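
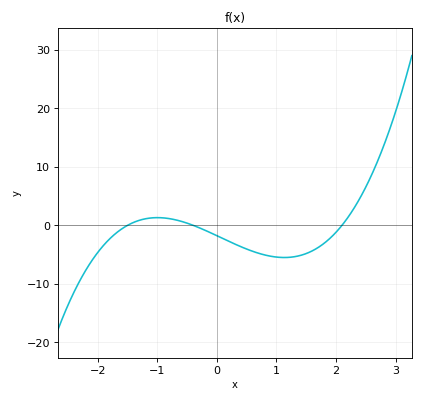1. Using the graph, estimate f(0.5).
-4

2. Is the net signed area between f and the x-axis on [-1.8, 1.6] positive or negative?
negative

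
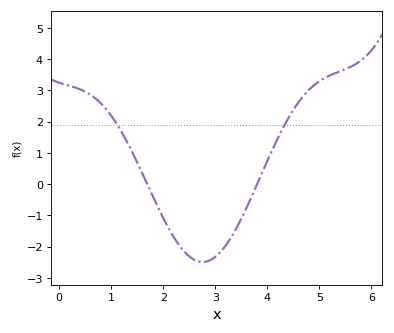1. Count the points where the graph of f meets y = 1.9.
2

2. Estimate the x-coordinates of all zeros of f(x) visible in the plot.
1.69, 3.8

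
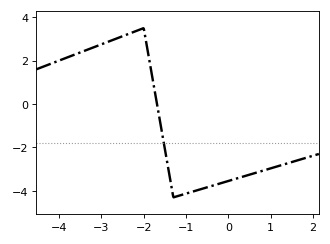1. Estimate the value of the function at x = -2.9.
2.83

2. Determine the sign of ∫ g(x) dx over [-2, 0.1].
negative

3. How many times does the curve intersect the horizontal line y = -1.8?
1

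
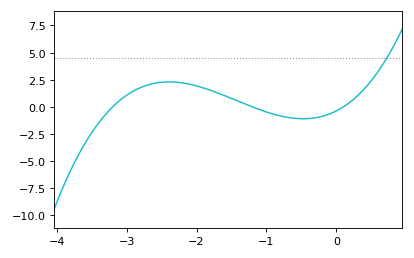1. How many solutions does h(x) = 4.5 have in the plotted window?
1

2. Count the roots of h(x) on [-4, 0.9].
3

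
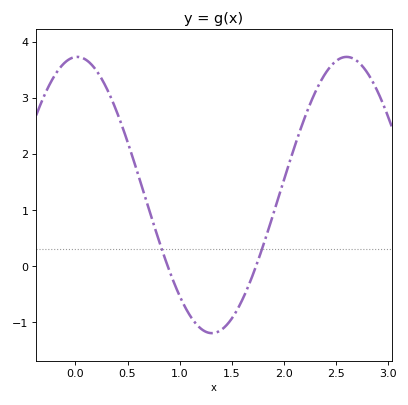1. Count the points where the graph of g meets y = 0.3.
2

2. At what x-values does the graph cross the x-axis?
0.886, 1.73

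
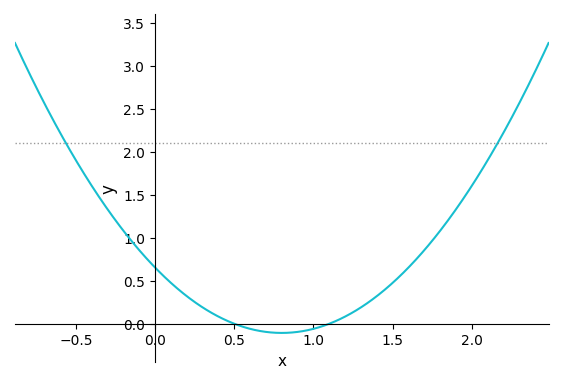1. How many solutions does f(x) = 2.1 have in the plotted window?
2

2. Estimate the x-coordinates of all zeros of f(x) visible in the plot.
0.5, 1.1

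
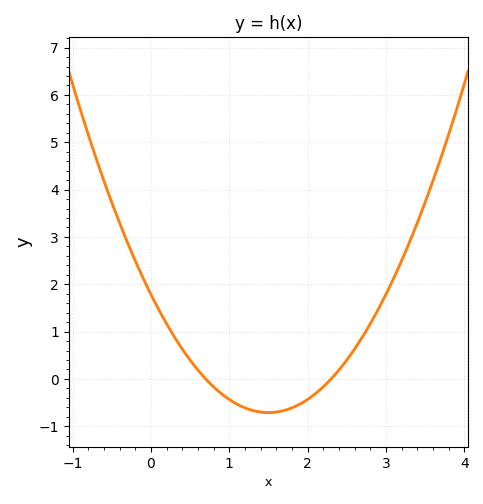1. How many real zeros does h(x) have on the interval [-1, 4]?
2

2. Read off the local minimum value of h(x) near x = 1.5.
-0.7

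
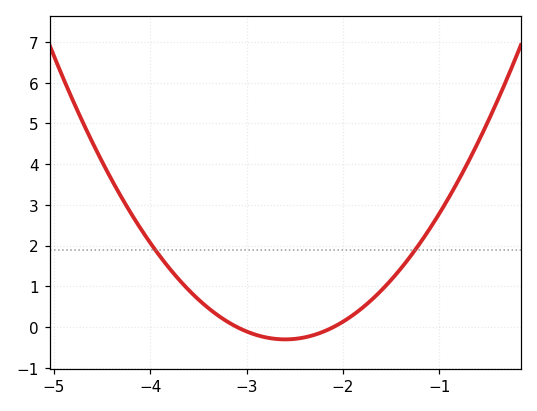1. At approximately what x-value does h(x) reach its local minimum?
-2.6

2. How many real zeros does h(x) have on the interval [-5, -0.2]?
2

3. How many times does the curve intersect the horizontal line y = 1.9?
2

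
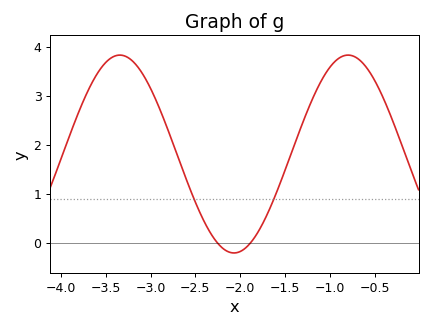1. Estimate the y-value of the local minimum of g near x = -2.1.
-0.21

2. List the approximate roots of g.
-2.26, -1.88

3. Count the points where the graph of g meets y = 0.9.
2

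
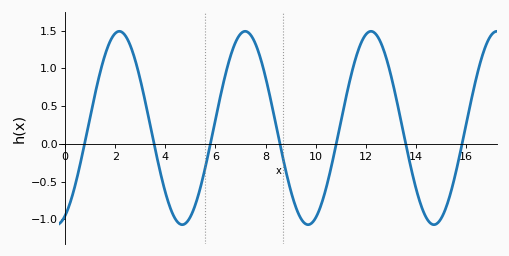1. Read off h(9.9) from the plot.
-1.03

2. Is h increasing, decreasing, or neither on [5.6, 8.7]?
neither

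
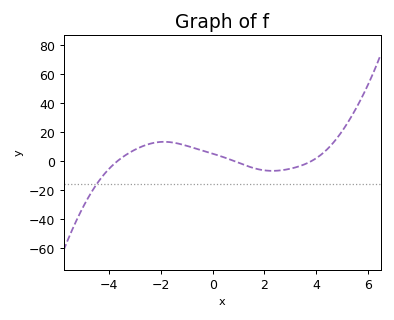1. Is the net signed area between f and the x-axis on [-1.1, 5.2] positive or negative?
positive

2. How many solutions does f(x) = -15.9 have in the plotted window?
1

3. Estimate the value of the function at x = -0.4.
7.44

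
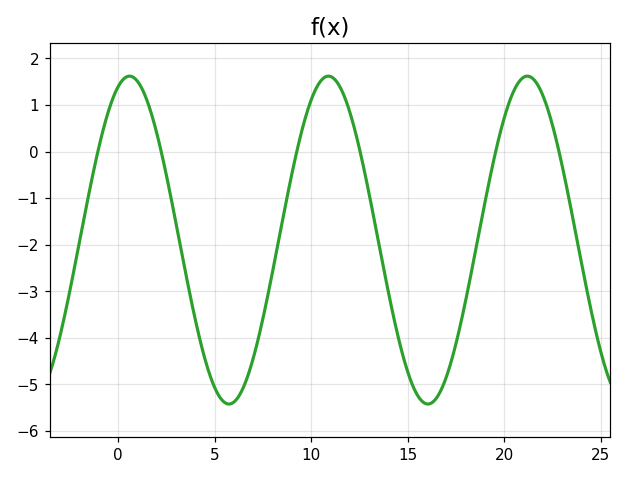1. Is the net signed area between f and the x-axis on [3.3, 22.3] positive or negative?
negative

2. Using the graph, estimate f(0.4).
1.6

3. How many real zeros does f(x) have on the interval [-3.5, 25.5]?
6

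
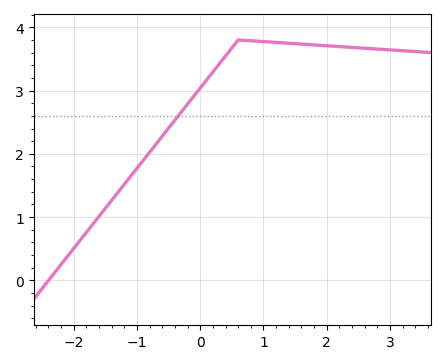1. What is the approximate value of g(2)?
3.71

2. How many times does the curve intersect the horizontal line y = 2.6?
1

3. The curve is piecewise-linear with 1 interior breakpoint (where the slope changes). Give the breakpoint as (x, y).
(0.6, 3.8)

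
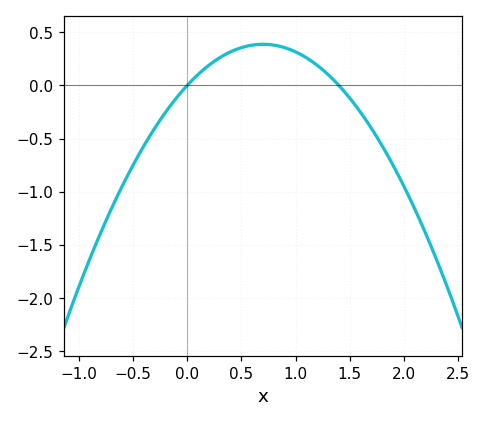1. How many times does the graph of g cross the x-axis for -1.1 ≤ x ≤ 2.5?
2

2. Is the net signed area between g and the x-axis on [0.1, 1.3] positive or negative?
positive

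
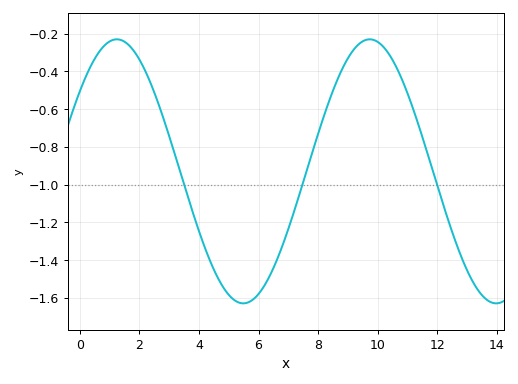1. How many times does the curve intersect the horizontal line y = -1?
3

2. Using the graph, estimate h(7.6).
-0.935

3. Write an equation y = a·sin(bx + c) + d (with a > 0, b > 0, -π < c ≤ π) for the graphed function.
y = 0.7sin(0.74x + 0.652) - 0.93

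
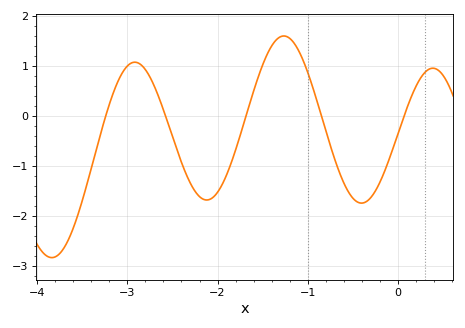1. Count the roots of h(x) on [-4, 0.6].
5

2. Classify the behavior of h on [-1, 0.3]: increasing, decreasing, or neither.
neither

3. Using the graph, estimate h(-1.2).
1.54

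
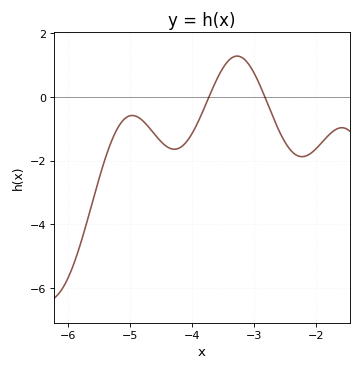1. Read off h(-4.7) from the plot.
-0.947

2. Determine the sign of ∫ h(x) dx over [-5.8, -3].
negative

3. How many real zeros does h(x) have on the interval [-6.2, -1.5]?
2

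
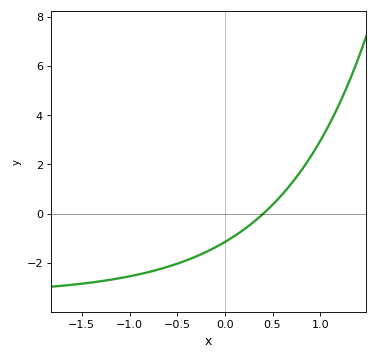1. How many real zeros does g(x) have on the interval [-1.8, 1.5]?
1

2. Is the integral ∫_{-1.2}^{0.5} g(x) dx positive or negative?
negative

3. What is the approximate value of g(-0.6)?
-2.16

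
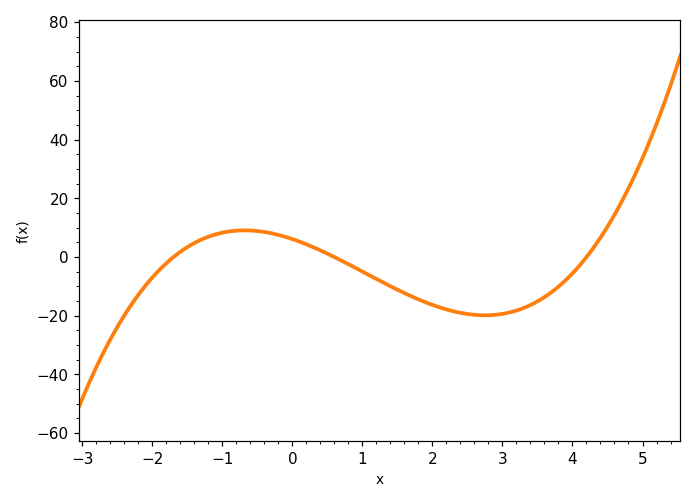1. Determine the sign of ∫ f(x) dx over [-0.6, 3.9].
negative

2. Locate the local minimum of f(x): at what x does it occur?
2.8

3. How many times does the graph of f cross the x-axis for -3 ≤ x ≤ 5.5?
3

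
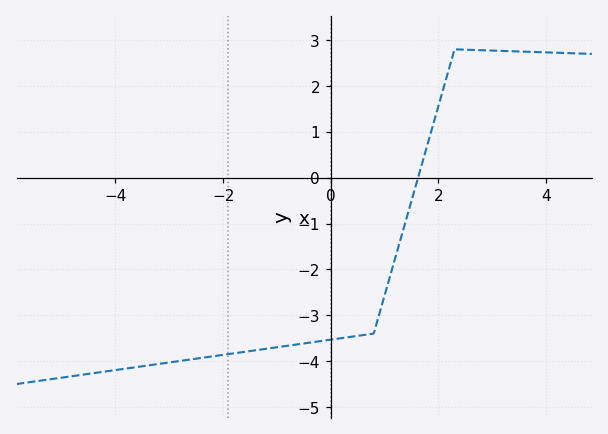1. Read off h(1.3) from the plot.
-1.33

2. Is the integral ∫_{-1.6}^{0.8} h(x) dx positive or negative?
negative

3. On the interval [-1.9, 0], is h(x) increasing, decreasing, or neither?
increasing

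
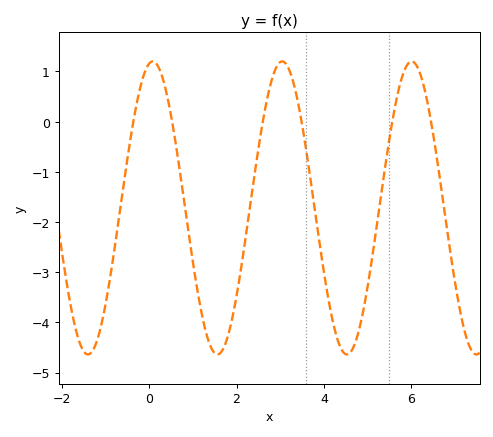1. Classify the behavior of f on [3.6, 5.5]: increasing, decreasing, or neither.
neither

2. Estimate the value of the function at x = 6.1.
1.15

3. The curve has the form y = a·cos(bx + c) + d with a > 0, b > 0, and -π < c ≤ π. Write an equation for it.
y = 2.92cos(2.12x - 0.172) - 1.72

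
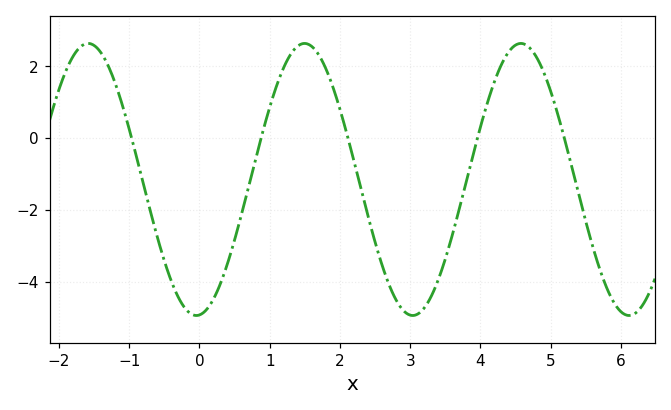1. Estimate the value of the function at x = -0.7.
-2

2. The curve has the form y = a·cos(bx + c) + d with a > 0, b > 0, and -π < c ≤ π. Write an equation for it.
y = 3.79cos(2x - 3.1) - 1.15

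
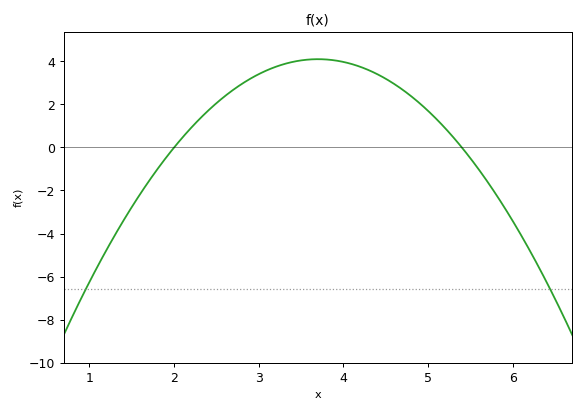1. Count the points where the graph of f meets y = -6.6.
2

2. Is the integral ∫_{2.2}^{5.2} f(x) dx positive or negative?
positive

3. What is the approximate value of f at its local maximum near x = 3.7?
4.1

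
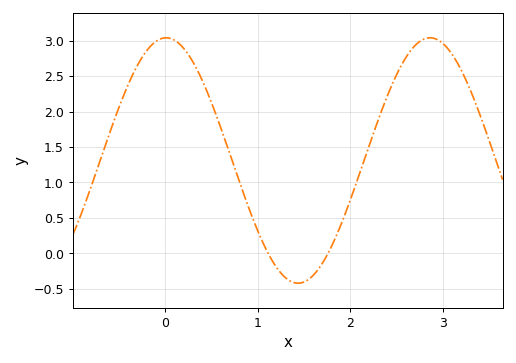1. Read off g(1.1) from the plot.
0.034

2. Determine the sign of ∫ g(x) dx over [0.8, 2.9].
positive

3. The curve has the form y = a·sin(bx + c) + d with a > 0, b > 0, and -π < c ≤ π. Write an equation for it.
y = 1.73sin(2.21x + 1.54) + 1.31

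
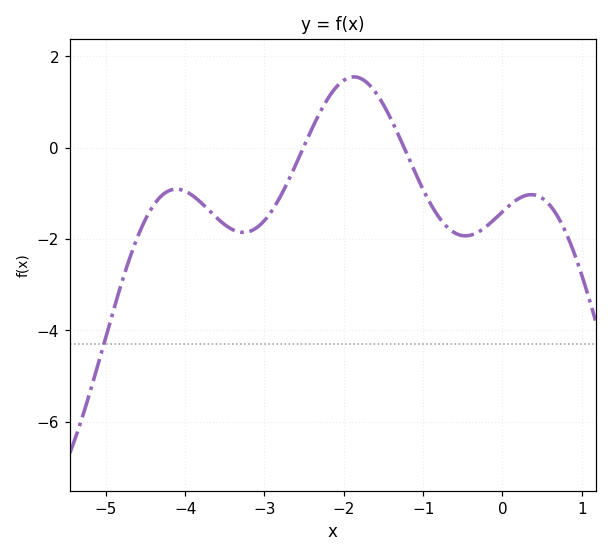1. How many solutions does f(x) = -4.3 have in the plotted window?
1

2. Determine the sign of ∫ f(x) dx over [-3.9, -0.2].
negative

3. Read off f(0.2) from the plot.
-1.12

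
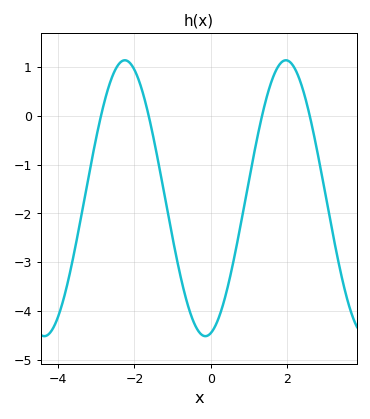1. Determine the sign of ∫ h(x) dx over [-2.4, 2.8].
negative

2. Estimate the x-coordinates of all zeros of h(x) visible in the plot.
-2.88, -1.63, 1.34, 2.59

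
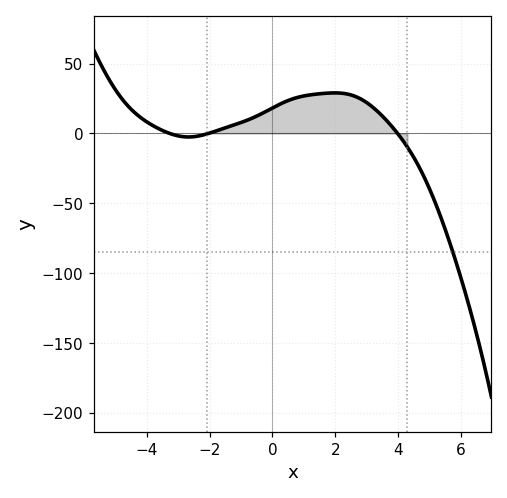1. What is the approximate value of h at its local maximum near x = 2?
29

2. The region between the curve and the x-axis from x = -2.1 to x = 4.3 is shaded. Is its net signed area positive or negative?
positive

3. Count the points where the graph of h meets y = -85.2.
1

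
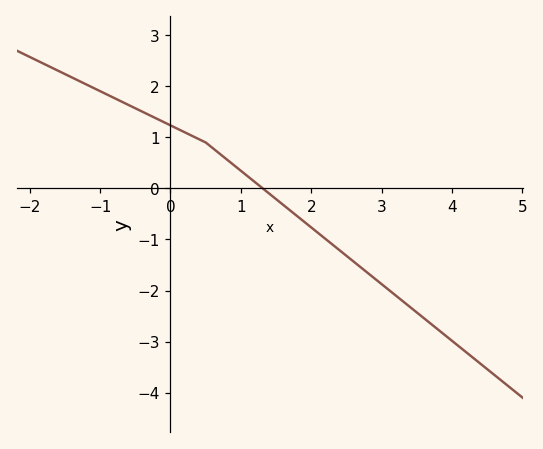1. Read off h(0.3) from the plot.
1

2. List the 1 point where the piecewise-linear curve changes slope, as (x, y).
(0.5, 0.9)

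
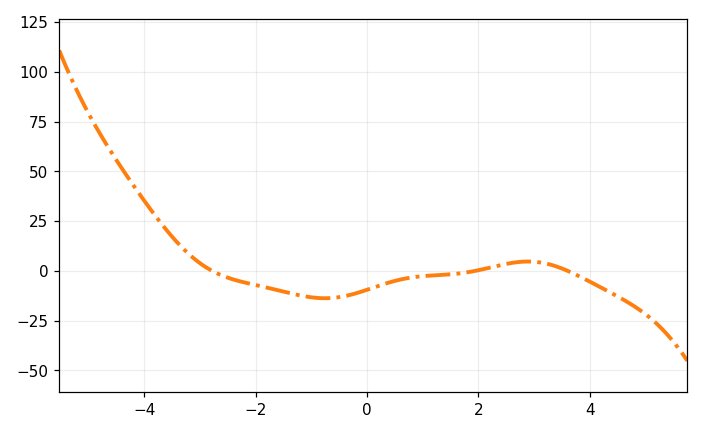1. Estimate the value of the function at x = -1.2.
-12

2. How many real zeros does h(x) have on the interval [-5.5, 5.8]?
3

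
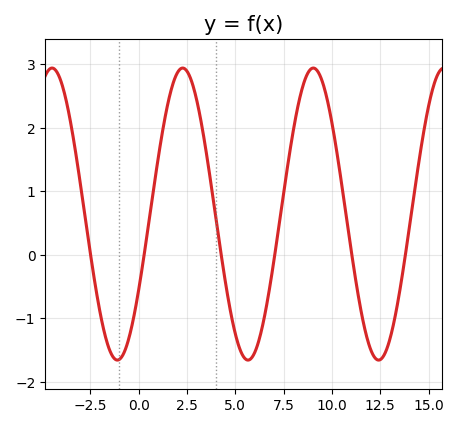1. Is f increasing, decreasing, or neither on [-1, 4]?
neither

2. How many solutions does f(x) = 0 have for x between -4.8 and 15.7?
6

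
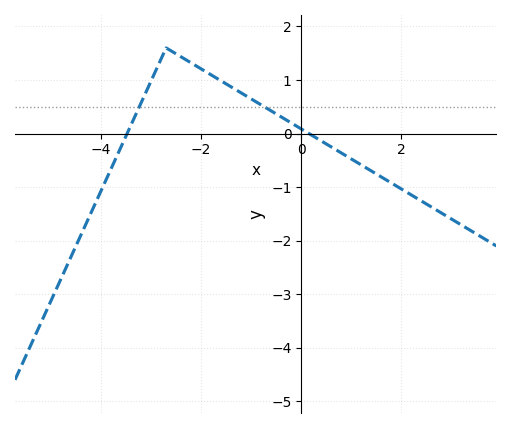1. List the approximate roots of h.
-3.48, 0.153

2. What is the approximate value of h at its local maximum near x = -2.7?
1.6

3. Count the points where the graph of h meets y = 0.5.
2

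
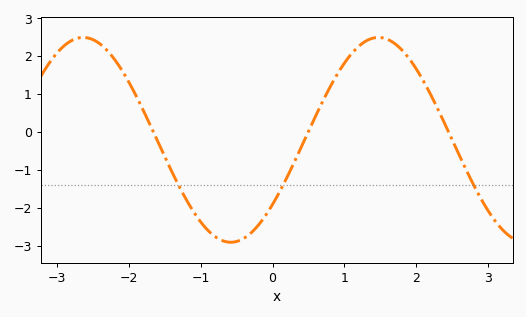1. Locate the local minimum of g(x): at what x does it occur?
-0.583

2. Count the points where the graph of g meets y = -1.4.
3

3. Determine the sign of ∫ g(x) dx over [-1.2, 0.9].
negative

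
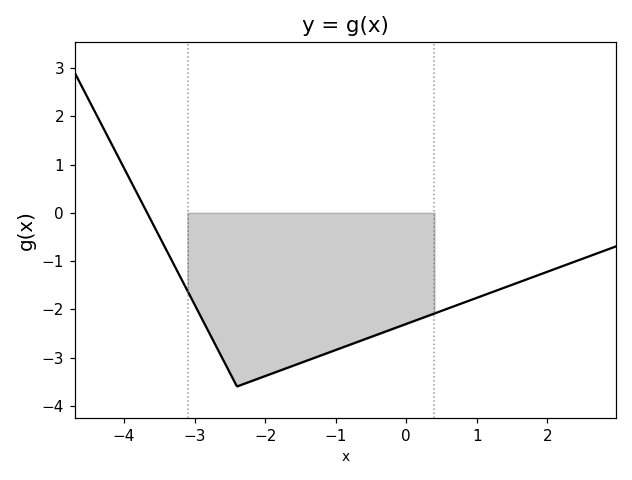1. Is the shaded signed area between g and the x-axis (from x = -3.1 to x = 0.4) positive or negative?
negative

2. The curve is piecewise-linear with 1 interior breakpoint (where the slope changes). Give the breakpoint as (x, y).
(-2.4, -3.6)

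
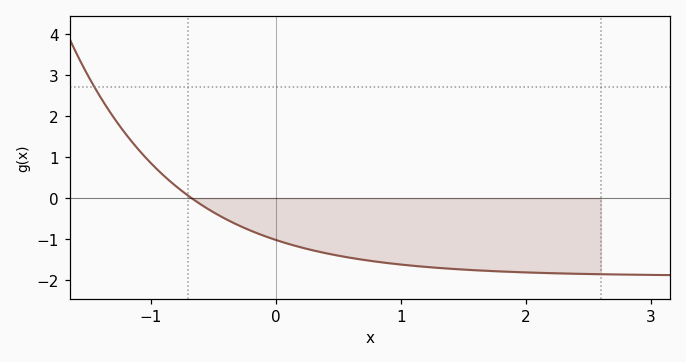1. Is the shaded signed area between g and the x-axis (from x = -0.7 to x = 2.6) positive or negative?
negative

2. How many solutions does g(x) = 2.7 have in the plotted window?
1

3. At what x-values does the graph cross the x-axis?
-0.7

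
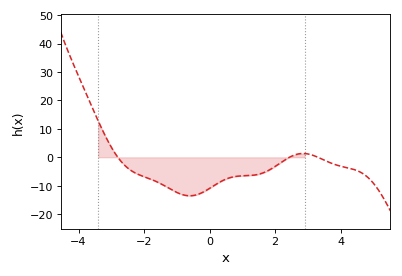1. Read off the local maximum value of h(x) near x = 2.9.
1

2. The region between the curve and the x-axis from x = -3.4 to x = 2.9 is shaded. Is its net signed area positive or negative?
negative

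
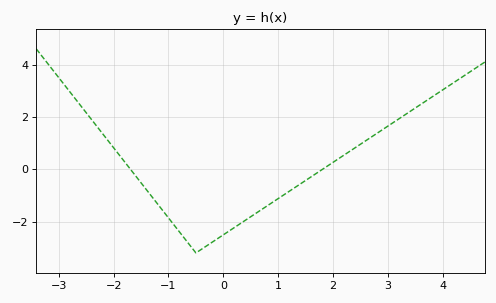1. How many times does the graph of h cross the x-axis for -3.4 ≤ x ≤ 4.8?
2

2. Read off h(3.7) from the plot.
2.62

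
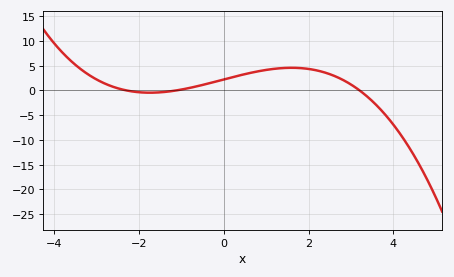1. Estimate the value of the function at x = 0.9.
3.97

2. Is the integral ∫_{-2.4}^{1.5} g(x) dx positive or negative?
positive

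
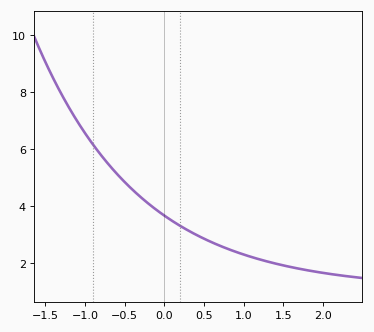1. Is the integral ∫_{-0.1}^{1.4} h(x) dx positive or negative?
positive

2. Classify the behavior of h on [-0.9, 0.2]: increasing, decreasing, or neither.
decreasing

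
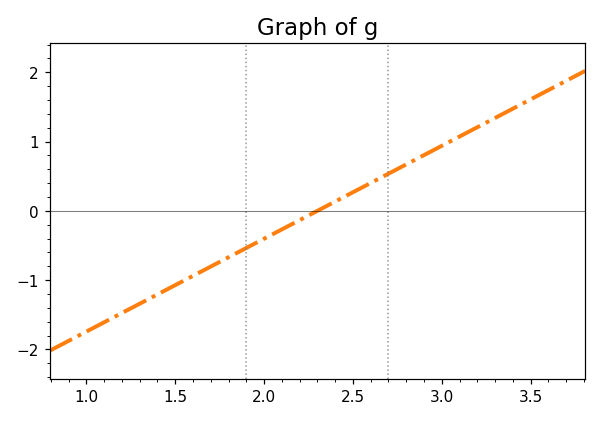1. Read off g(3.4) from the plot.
1.5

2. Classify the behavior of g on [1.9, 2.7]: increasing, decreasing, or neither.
increasing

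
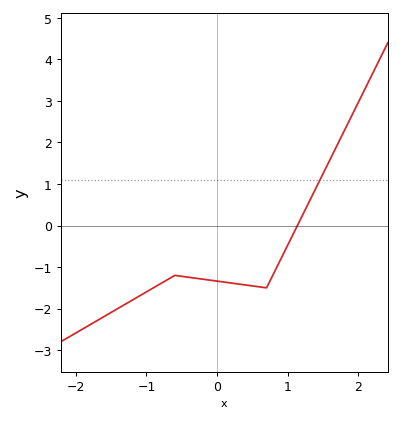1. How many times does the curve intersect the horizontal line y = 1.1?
1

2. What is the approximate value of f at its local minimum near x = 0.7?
-1.5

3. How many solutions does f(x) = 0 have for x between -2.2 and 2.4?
1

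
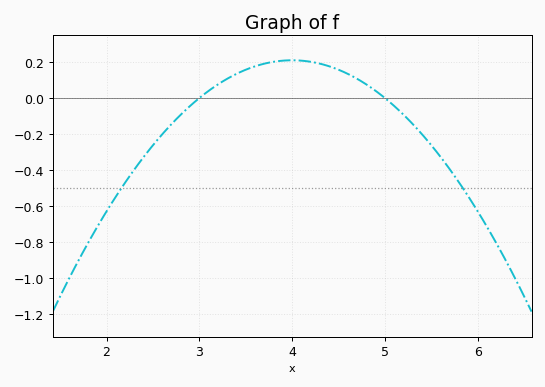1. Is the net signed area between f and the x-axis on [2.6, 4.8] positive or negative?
positive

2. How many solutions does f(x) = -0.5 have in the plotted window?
2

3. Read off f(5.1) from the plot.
-0.044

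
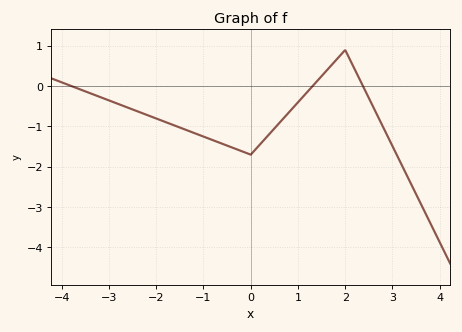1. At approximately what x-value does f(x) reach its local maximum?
2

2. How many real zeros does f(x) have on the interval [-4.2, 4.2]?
3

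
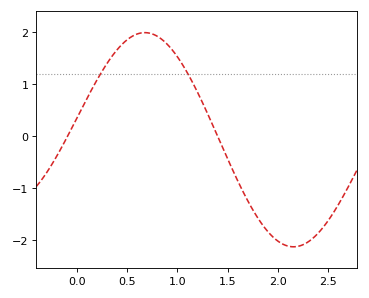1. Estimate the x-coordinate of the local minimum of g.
2.16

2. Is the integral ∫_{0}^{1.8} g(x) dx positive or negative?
positive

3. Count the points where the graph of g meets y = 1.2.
2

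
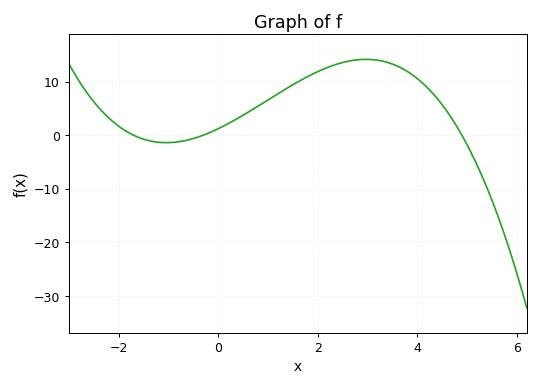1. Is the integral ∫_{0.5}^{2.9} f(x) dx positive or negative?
positive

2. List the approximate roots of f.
-1.7, -0.3, 4.9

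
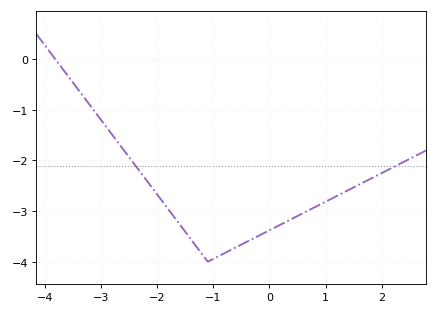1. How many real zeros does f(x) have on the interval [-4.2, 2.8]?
1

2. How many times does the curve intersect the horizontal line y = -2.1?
2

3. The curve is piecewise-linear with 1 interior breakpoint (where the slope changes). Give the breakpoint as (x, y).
(-1.1, -4)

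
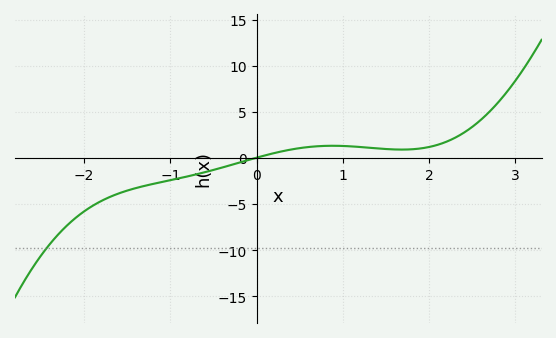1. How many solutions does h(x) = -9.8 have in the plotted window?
1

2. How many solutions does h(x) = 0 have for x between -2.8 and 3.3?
1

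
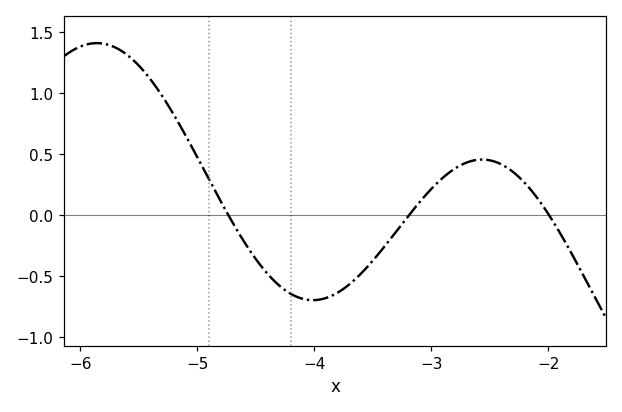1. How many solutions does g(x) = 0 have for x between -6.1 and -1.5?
3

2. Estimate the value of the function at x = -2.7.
0.45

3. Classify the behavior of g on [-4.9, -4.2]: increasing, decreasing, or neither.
decreasing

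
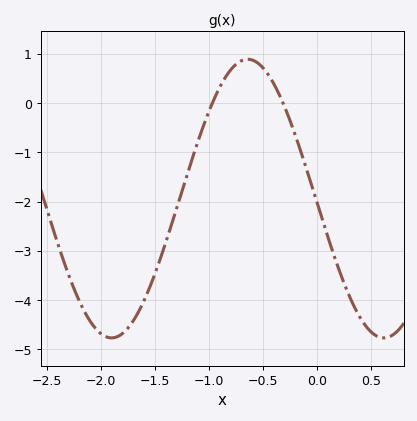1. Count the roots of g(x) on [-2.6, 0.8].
2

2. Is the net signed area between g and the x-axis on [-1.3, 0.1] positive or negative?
negative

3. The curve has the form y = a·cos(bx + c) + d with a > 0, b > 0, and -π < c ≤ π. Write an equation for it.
y = 2.83cos(2.49x + 1.6) - 1.94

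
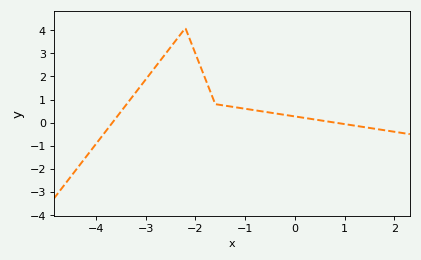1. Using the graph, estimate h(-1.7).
1.35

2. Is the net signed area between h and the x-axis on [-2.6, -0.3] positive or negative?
positive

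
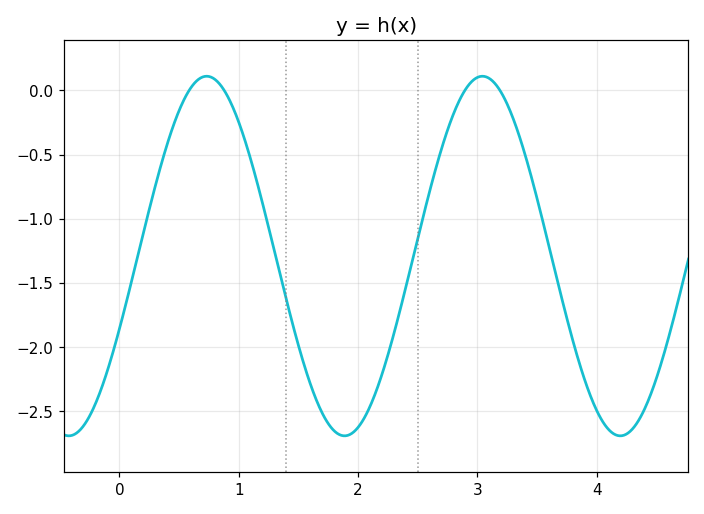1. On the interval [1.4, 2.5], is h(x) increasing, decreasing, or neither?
neither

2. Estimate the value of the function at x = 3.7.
-1.6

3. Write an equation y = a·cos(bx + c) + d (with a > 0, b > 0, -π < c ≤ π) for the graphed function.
y = 1.4cos(2.7x - 2) - 1.29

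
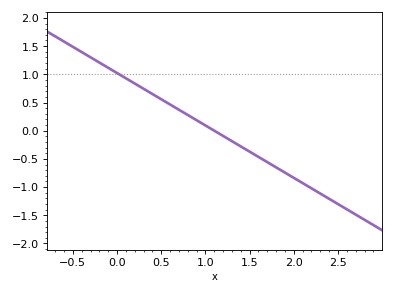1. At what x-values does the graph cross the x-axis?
1.1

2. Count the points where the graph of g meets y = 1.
1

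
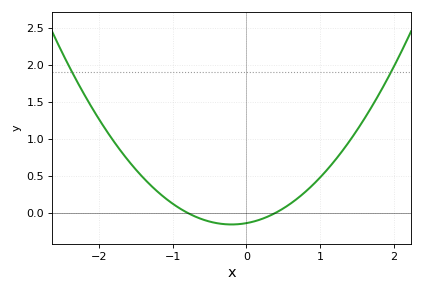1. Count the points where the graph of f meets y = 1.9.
2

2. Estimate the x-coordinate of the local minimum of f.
-0.2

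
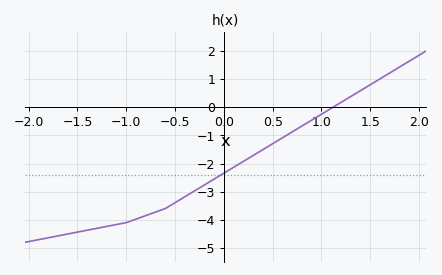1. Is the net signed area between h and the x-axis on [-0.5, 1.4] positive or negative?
negative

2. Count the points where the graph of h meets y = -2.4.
1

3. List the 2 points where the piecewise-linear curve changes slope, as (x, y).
(-1, -4.1); (-0.6, -3.6)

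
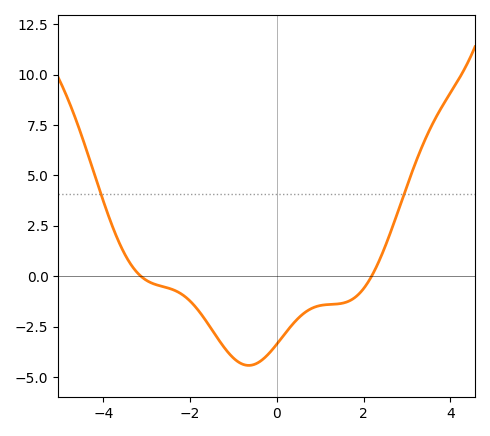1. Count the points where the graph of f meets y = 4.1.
2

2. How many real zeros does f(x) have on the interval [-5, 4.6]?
2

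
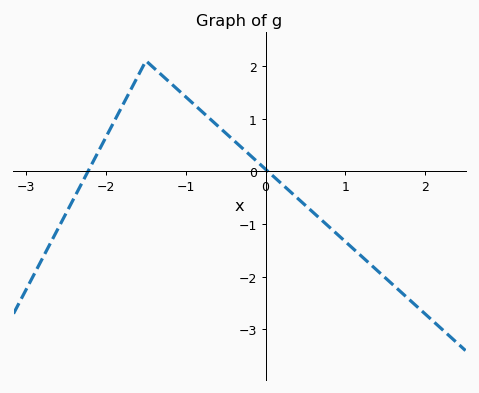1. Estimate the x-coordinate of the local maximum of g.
-1.5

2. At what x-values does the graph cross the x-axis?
-2.23, 0.031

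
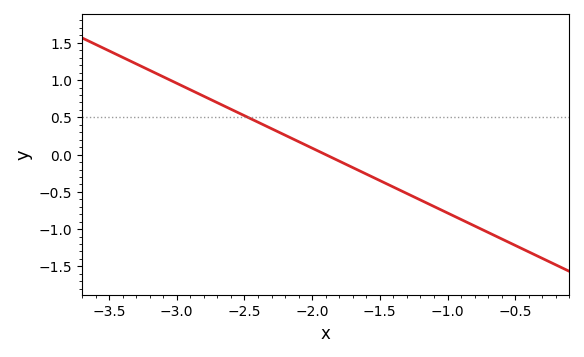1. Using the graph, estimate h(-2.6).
0.609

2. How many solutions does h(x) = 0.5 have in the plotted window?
1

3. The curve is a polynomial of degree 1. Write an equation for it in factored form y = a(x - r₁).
y = -0.87(x + 1.9)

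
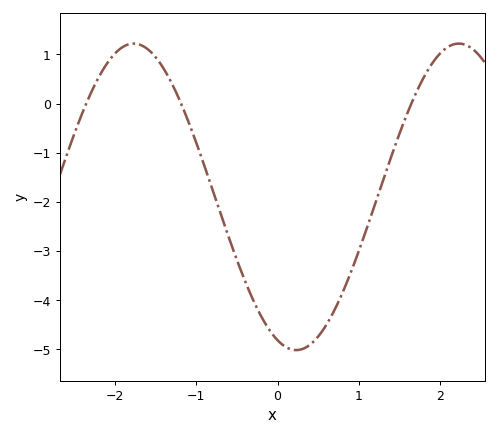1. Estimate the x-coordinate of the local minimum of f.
0.229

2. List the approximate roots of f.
-2.36, -1.19, 1.65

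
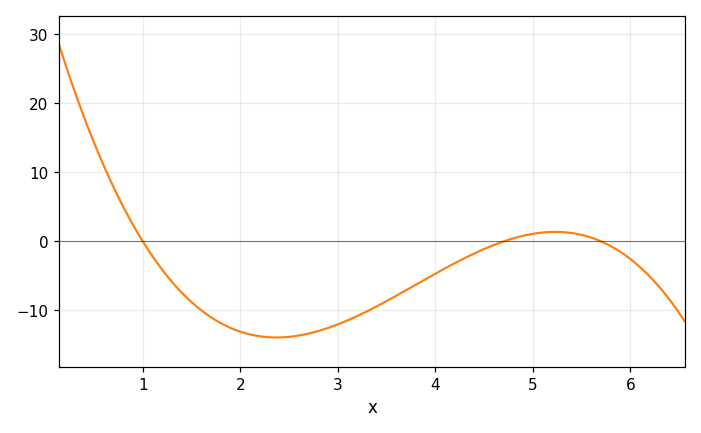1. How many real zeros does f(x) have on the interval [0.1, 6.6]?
3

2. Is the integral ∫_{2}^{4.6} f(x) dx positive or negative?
negative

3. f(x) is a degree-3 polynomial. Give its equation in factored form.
y = -1.31(x - 1)(x - 4.7)(x - 5.7)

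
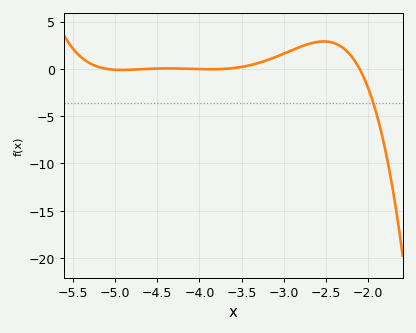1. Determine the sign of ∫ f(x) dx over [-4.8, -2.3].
positive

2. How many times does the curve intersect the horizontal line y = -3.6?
1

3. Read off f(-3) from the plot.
1.5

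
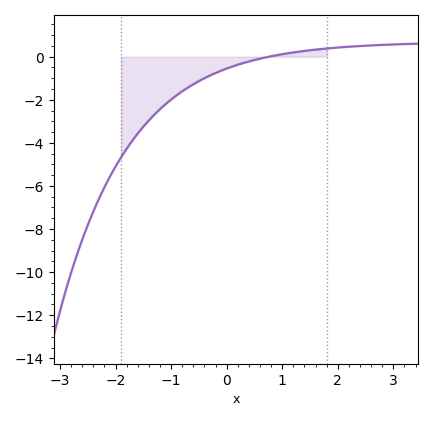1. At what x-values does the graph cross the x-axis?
0.761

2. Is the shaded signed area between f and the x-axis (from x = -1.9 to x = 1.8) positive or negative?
negative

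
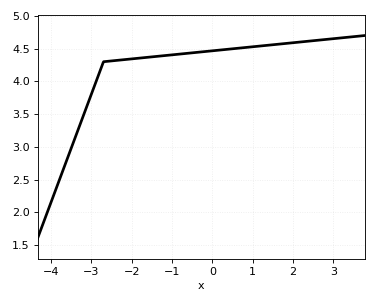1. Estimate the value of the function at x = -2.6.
4.31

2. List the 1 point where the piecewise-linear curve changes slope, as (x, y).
(-2.7, 4.3)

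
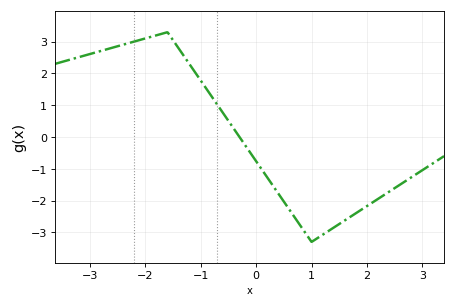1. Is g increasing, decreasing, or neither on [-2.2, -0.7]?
neither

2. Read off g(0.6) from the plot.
-2.3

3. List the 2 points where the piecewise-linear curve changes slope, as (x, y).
(-1.6, 3.3); (1, -3.3)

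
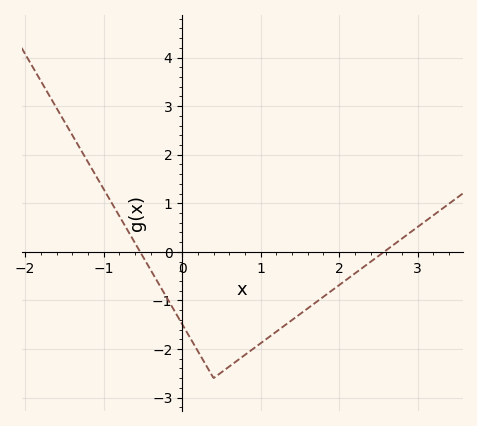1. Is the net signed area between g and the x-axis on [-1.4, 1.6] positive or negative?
negative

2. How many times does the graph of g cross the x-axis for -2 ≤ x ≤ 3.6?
2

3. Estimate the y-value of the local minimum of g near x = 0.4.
-2.6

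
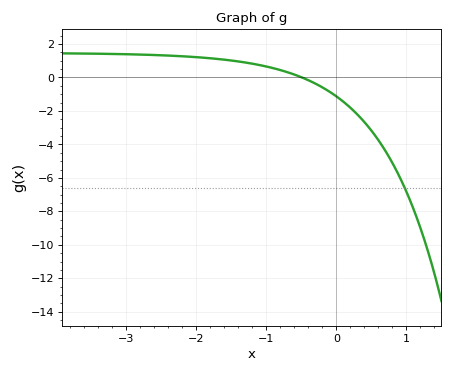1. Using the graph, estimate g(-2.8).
1.37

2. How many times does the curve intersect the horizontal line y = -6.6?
1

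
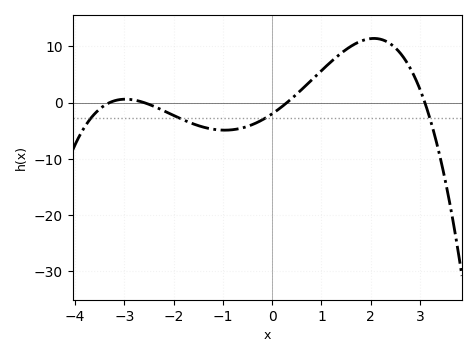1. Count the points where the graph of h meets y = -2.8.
4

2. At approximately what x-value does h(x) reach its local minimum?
-1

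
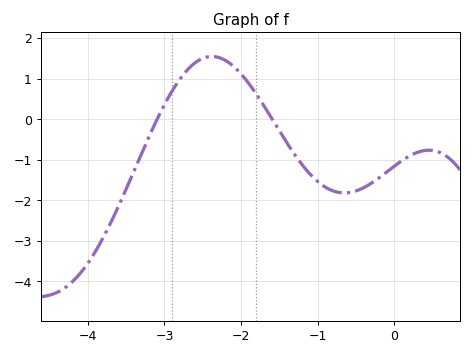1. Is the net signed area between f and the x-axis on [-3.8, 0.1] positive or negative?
negative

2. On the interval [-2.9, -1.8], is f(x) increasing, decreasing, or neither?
neither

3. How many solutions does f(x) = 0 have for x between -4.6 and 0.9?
2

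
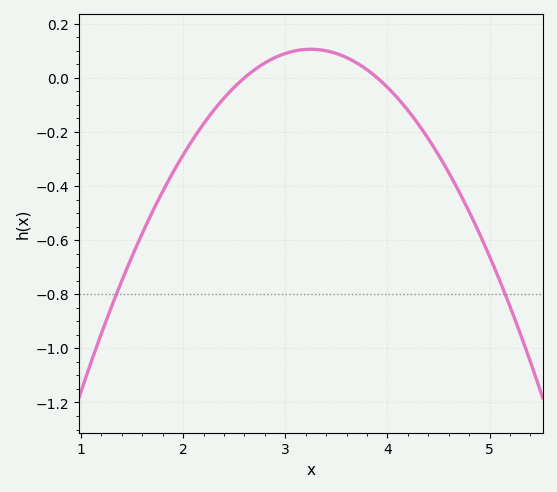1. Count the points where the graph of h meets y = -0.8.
2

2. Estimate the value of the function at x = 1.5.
-0.66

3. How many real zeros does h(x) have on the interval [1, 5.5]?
2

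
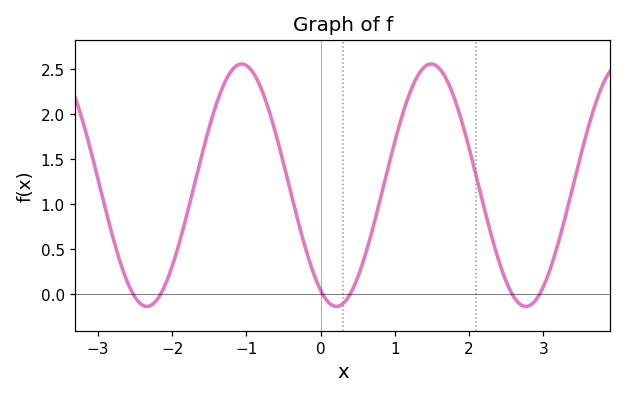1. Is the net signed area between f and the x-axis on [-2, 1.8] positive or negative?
positive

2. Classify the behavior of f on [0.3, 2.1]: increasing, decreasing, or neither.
neither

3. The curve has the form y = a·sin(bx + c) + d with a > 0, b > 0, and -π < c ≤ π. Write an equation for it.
y = 1.35sin(2.5x - 2.1) + 1.21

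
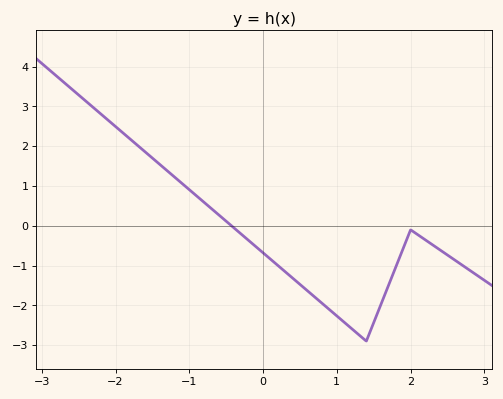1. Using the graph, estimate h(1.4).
-2.9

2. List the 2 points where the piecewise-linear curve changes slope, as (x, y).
(1.4, -2.9); (2, -0.1)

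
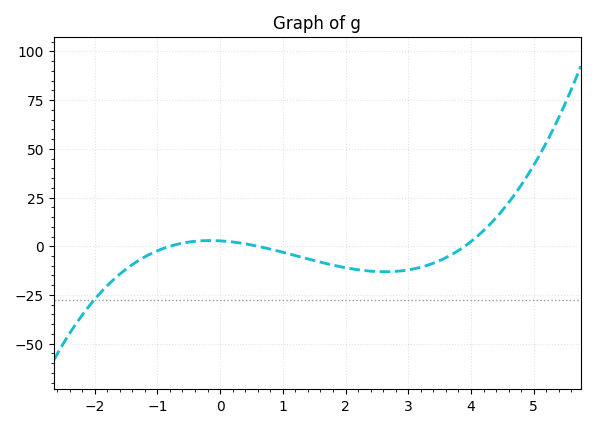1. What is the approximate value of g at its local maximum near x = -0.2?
2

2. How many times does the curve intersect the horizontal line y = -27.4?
1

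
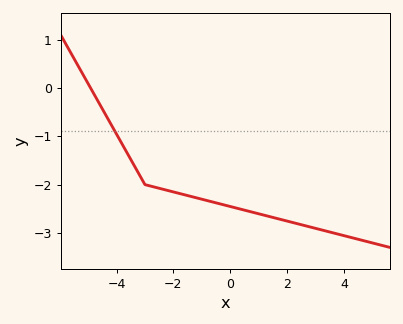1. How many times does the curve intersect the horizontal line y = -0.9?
1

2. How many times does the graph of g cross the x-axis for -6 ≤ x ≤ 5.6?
1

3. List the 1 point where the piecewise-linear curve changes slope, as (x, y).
(-3, -2)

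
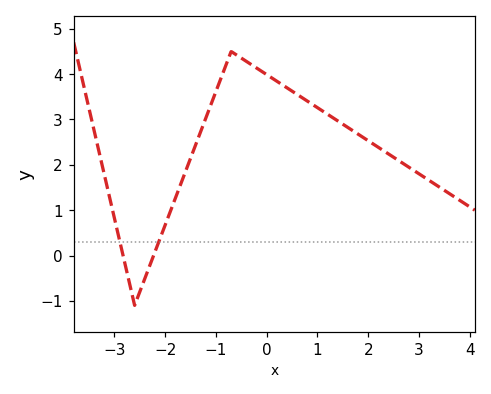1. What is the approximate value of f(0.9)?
3.3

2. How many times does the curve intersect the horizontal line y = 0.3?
2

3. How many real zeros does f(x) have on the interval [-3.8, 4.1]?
2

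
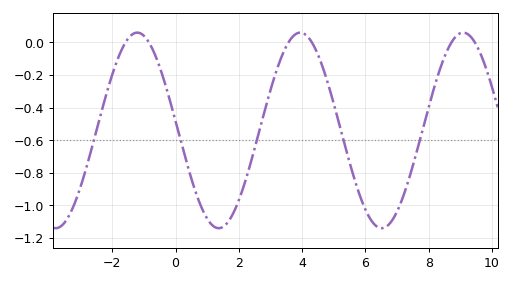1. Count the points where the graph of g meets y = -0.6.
5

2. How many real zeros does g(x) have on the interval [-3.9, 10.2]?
6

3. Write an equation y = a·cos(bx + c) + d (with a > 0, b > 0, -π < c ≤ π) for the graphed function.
y = 0.6cos(1.2x + 1.5) - 0.54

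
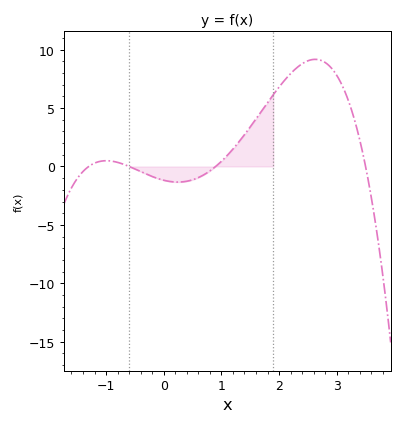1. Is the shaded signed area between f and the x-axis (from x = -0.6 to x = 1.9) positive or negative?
positive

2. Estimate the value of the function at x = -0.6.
0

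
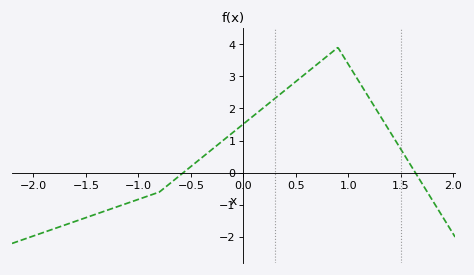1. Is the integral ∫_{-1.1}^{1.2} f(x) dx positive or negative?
positive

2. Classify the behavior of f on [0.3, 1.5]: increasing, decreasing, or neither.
neither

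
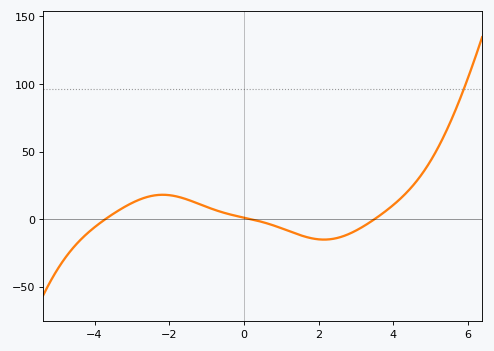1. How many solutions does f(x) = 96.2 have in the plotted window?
1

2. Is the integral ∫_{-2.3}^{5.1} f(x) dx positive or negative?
positive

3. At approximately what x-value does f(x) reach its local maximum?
-2.17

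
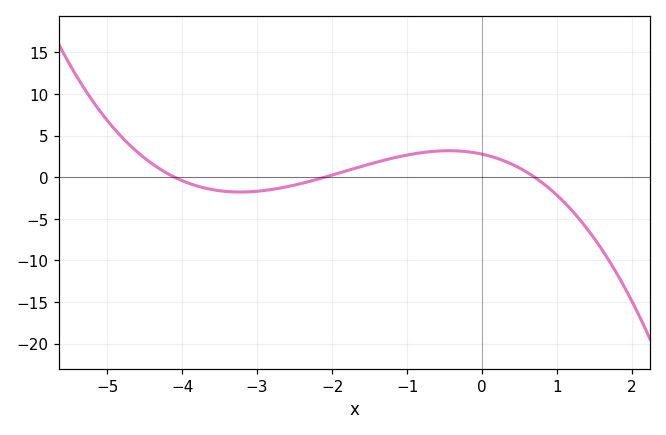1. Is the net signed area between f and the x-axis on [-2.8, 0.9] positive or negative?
positive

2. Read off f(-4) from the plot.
-0.411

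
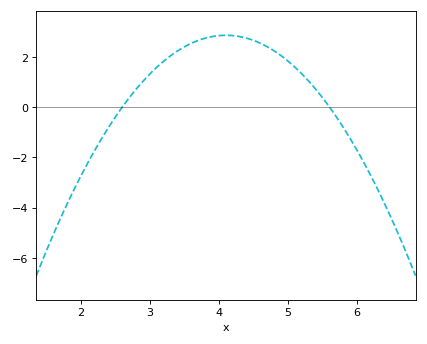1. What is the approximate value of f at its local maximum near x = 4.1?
2.86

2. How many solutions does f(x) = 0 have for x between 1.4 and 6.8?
2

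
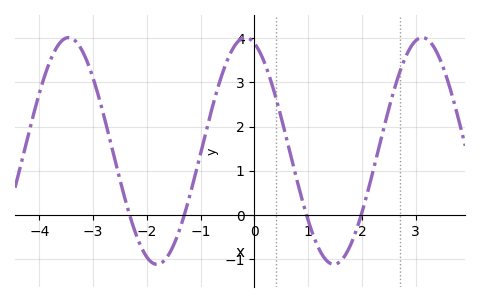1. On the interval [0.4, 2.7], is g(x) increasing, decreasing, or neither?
neither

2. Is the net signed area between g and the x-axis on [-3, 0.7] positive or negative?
positive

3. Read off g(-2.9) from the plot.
2.69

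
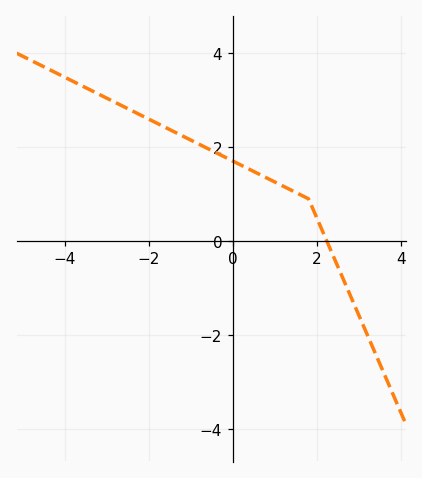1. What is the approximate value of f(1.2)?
1.17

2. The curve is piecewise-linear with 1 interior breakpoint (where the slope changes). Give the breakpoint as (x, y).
(1.8, 0.9)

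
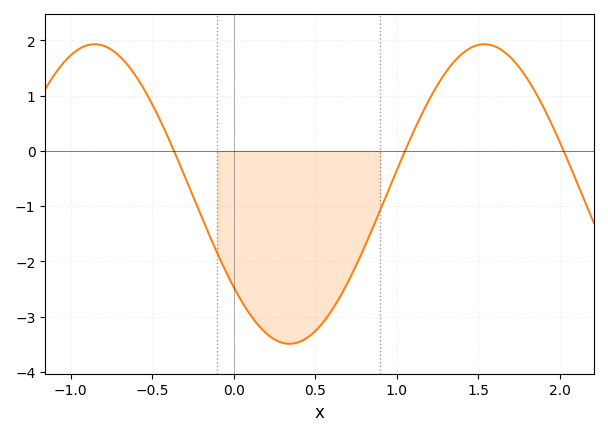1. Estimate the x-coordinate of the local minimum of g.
0.343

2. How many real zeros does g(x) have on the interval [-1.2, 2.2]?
3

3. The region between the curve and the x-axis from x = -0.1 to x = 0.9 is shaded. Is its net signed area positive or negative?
negative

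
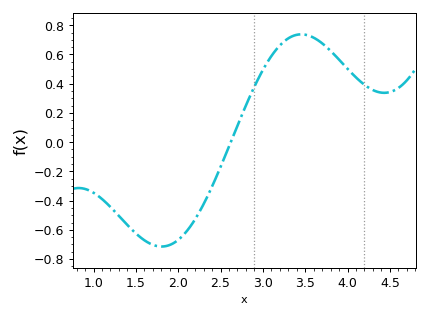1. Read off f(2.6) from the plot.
-0.03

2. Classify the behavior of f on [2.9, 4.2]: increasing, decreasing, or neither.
neither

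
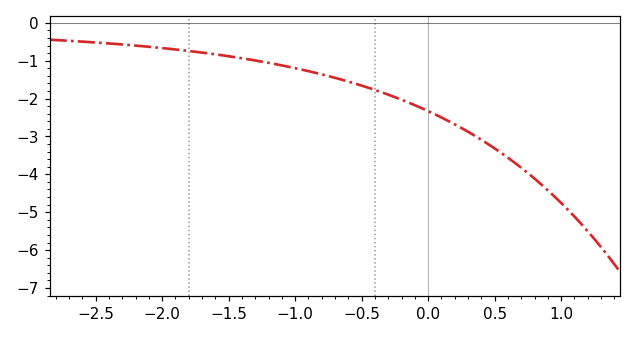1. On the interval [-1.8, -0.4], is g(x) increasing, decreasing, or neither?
decreasing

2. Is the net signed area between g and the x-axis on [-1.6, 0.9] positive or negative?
negative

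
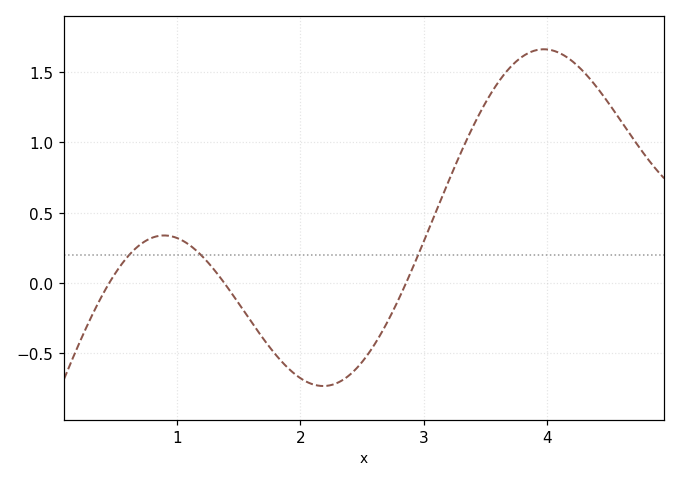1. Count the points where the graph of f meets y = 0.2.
3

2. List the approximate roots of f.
0.4, 1.4, 2.9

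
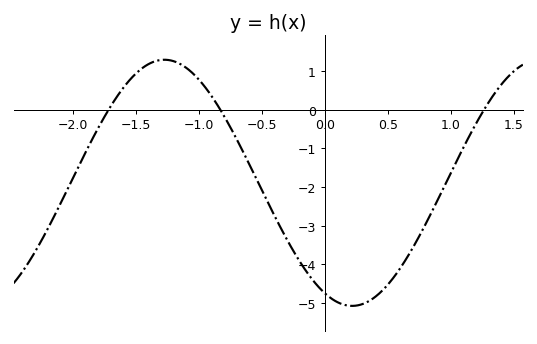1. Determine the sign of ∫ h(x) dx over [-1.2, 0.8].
negative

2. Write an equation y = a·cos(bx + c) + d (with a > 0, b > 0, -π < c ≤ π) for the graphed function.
y = 3.18cos(2.11x + 2.68) - 1.89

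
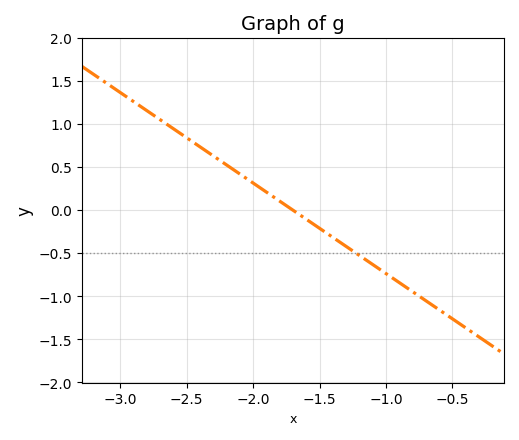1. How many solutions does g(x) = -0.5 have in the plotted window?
1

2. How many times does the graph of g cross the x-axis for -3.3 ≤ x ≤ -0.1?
1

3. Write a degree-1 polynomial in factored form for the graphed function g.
y = -1.05(x + 1.7)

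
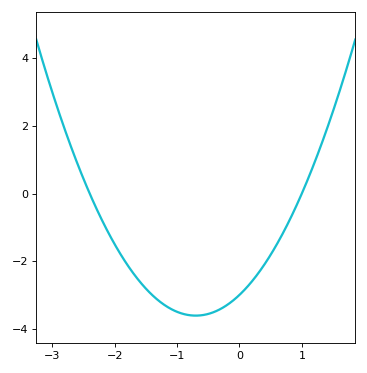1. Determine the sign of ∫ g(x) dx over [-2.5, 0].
negative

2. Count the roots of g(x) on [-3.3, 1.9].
2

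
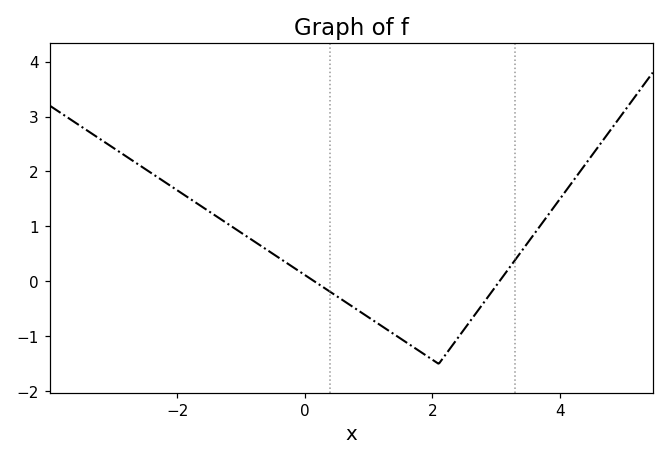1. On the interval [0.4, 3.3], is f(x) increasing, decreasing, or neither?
neither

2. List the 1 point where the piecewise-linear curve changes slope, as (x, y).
(2.1, -1.5)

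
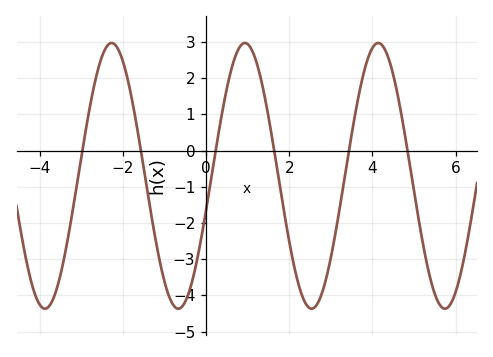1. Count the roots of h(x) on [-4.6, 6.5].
6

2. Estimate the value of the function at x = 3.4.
-0.3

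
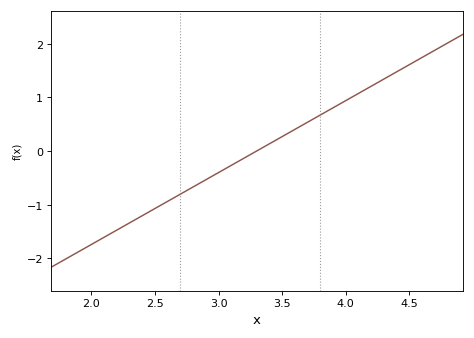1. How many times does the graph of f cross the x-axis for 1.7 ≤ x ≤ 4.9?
1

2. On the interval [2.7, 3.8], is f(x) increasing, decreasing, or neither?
increasing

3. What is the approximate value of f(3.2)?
-0.134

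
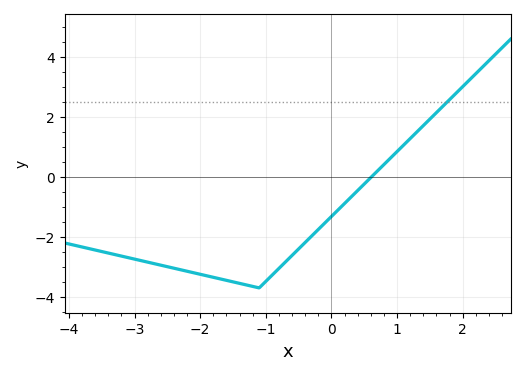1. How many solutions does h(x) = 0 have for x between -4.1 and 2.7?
1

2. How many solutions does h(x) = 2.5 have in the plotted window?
1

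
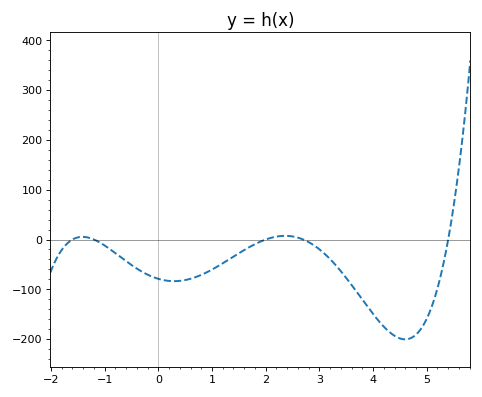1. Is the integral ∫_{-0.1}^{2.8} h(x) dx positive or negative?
negative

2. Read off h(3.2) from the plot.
-40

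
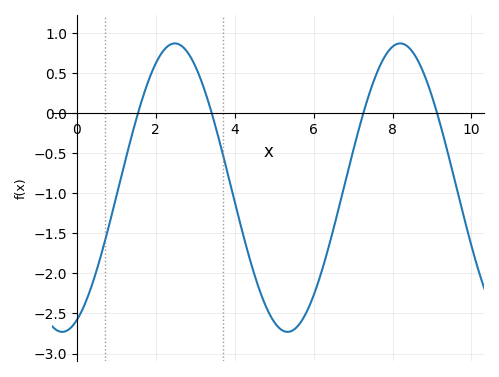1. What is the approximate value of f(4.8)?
-2.42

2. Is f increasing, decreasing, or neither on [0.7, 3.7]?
neither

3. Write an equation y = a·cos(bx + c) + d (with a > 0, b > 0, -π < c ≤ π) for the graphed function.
y = 1.8cos(1.1x - 2.73) - 0.93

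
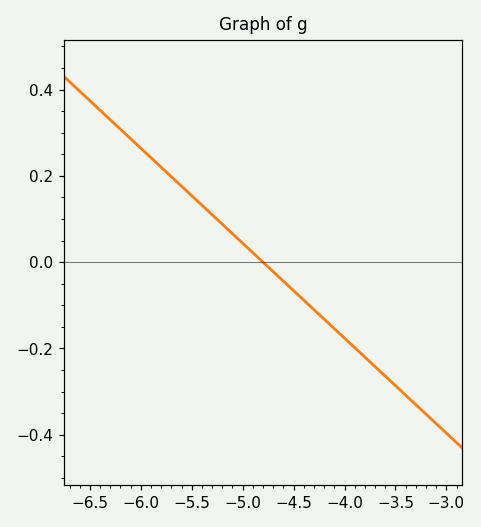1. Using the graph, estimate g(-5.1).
0.066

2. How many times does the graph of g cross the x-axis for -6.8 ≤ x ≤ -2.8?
1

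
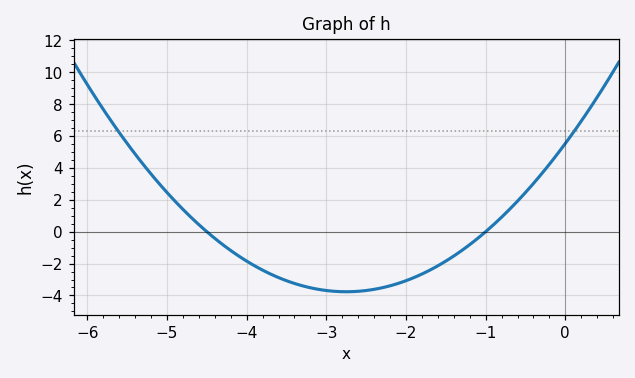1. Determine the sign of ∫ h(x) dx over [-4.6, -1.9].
negative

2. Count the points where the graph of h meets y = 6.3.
2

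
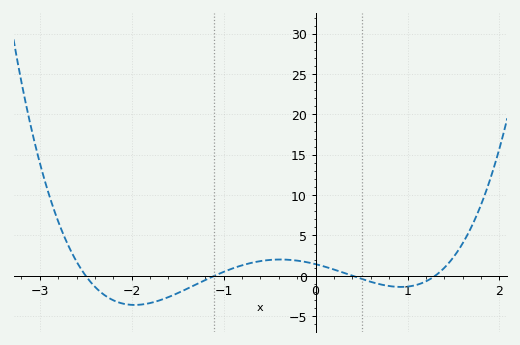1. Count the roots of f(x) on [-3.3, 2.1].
4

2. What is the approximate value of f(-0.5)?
1.96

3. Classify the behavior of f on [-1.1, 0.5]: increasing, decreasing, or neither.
neither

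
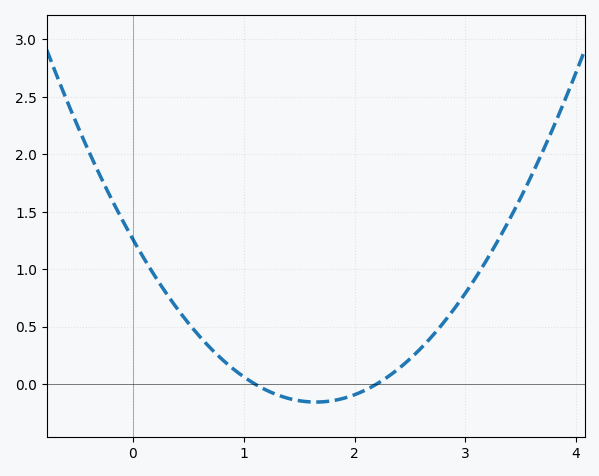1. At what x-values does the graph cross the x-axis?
1.1, 2.2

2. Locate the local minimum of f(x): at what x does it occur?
1.7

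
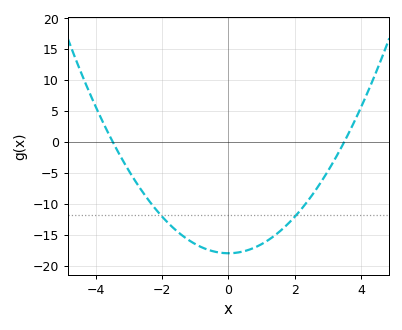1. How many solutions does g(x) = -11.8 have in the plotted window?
2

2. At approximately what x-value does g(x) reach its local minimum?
0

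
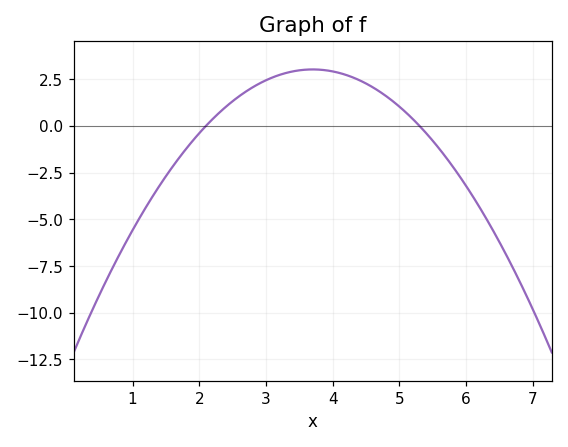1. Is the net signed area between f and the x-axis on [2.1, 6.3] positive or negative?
positive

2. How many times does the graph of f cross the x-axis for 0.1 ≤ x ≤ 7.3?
2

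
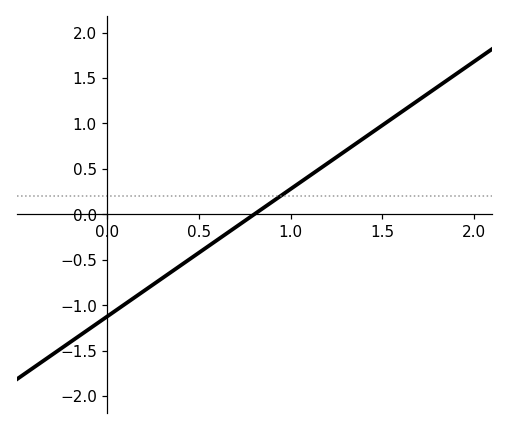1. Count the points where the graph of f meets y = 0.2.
1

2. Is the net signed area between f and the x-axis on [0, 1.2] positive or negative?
negative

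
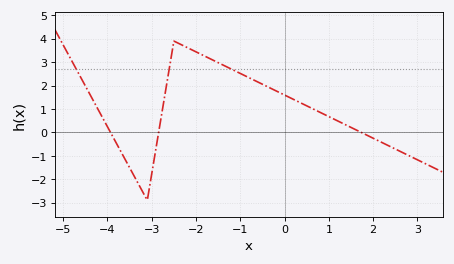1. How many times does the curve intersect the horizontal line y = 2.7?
3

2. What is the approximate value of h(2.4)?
-0.615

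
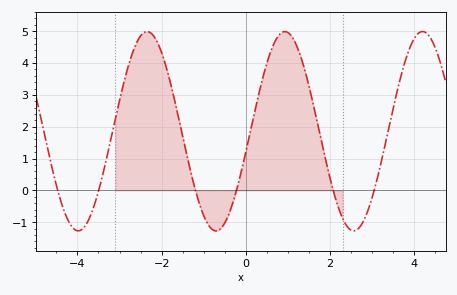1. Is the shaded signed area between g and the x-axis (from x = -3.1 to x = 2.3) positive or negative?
positive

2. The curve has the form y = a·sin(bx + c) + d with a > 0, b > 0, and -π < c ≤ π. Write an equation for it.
y = 3.13sin(1.92x - 0.21) + 1.86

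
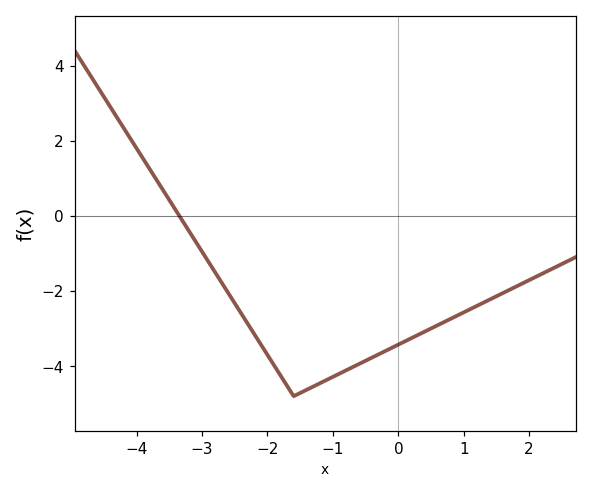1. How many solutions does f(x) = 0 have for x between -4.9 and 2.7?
1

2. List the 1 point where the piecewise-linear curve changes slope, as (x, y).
(-1.6, -4.8)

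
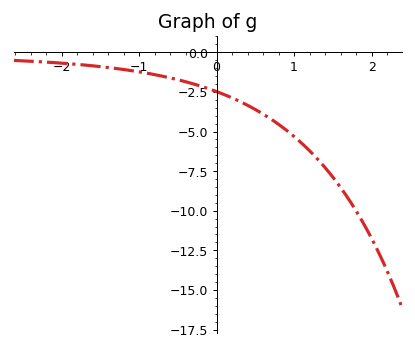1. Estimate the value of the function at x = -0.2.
-2.2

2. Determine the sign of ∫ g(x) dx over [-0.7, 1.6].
negative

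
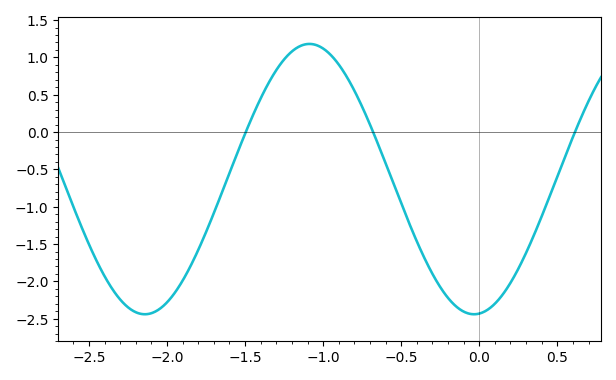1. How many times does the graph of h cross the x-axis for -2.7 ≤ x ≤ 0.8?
3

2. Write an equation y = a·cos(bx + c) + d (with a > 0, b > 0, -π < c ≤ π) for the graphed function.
y = 1.81cos(3x - 3) - 0.63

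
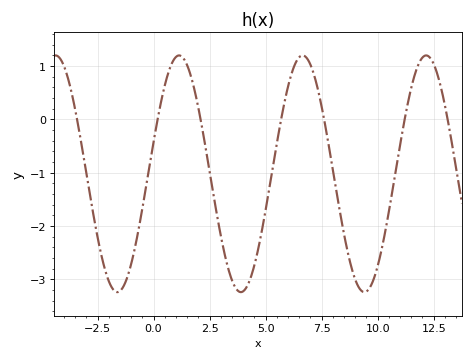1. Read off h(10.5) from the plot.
-1.73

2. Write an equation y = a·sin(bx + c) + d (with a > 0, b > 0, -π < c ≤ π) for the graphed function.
y = 2.22sin(1.14x + 0.272) - 1.02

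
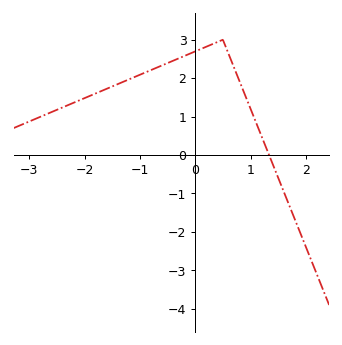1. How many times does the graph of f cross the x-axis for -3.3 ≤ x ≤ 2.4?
1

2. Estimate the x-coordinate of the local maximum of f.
0.5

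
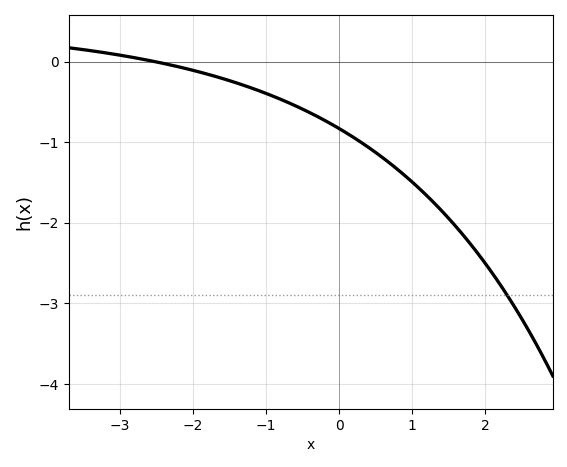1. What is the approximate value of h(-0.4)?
-0.634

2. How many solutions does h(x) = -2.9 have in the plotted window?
1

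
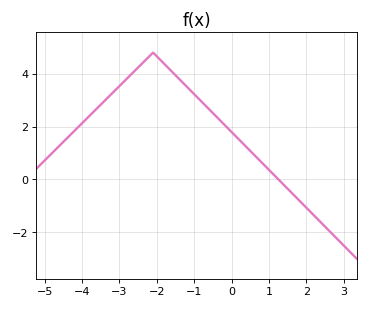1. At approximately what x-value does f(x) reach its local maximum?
-2.1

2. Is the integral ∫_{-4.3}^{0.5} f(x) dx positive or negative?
positive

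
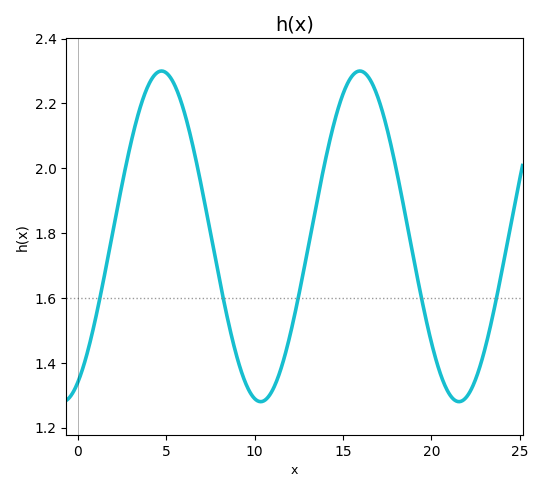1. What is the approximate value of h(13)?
1.75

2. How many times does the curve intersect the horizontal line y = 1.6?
5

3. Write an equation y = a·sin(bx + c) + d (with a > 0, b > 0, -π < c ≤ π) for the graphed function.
y = 0.51sin(0.56x - 1.08) + 1.79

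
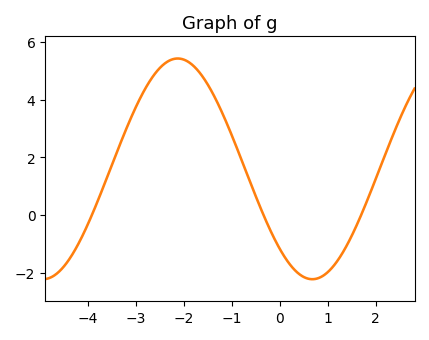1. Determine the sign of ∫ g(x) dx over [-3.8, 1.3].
positive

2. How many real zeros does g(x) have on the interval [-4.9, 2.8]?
3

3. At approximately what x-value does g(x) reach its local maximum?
-2.2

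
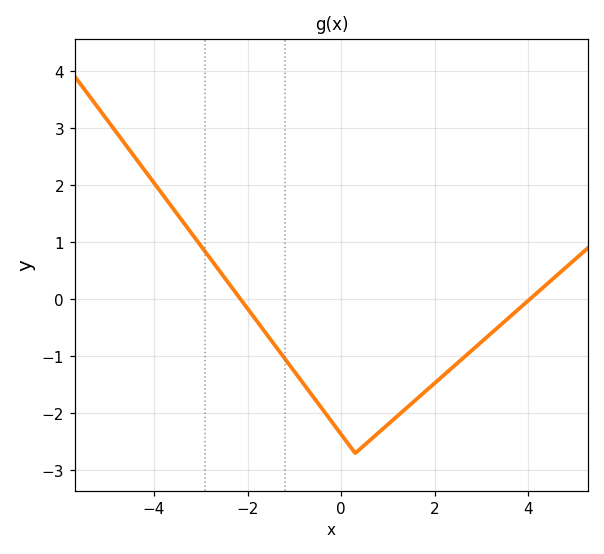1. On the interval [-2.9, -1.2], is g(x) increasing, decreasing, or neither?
decreasing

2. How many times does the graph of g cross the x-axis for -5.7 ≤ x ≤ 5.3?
2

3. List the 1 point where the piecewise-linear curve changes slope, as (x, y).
(0.3, -2.7)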